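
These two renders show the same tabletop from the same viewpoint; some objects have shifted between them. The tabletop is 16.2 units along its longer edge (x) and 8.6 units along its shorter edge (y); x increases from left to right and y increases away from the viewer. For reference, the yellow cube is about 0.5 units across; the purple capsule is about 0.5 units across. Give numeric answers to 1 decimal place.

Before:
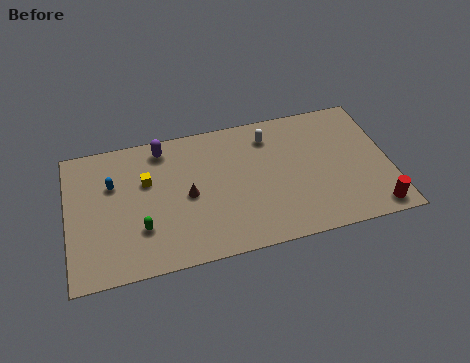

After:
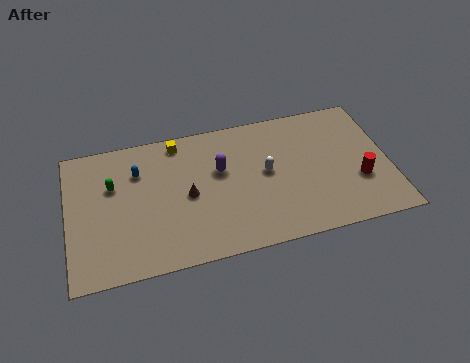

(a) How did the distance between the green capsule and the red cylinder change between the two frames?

+0.9

Before: roughly 11.7 units apart; after: 12.6. That's 0.9 units further apart.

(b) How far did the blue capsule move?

1.4

From (2.3, 5.7) to (3.6, 6.2), the blue capsule covered √(1.3² + 0.5²) ≈ 1.4 units.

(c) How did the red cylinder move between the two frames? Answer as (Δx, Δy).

(-0.6, 2.0)

The red cylinder was at about (15.2, 1.0) and moved to about (14.6, 3.0).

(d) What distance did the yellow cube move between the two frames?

2.7

From (4.0, 5.5) to (5.7, 7.6), the yellow cube covered √(1.7² + 2.1²) ≈ 2.7 units.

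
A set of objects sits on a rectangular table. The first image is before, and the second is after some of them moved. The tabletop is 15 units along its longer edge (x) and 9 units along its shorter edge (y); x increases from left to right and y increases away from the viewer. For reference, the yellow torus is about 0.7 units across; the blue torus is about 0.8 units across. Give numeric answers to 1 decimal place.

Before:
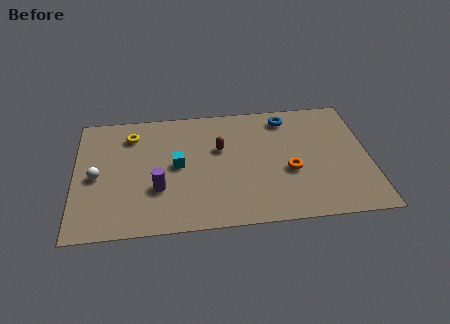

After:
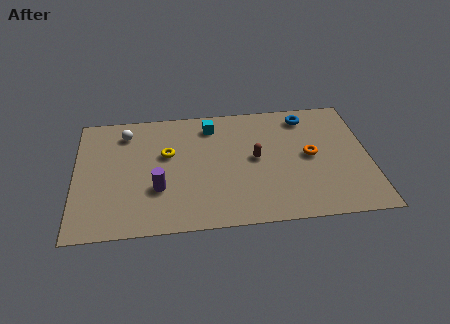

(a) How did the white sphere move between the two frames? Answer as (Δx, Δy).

(1.5, 3.1)

The white sphere started near (1.1, 4.2) and ended near (2.6, 7.3).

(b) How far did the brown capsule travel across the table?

2.0

The brown capsule moved from about (7.4, 5.6) to (9.2, 4.7), a distance of √(1.8² + 0.9²) ≈ 2.0.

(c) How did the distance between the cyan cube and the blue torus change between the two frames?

-1.5

They were about 6.4 units apart before and 4.9 after — 1.5 units closer together.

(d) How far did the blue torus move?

1.0

The blue torus moved from about (10.9, 7.6) to (11.9, 7.6), a distance of √(1.0² + 0.0²) ≈ 1.0.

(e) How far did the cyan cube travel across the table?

3.3

The cyan cube moved from about (5.2, 4.6) to (7.0, 7.4), a distance of √(1.8² + 2.8²) ≈ 3.3.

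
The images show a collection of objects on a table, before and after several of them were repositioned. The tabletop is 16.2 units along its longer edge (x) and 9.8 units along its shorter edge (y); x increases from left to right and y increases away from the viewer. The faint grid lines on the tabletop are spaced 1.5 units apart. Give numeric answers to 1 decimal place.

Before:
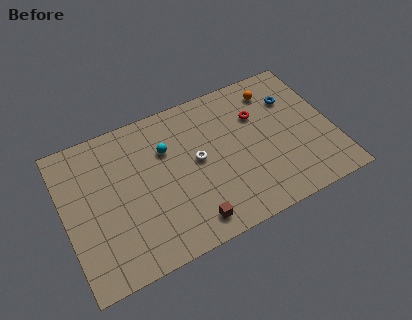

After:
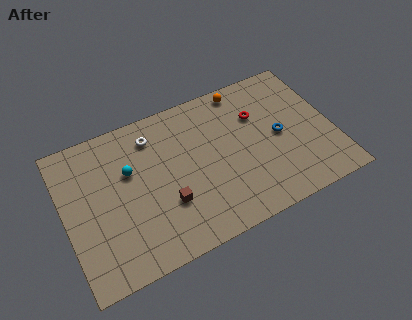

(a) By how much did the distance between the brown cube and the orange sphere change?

-1.1

The distance was about 8.9 in the first image and 7.8 in the second, so they moved 1.1 units closer together.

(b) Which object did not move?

the red torus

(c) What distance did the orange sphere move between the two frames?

2.0

The orange sphere was near (13.1, 8.0) before and (11.3, 8.8) after, so it travelled √(1.8² + 0.8²) ≈ 2.0 units.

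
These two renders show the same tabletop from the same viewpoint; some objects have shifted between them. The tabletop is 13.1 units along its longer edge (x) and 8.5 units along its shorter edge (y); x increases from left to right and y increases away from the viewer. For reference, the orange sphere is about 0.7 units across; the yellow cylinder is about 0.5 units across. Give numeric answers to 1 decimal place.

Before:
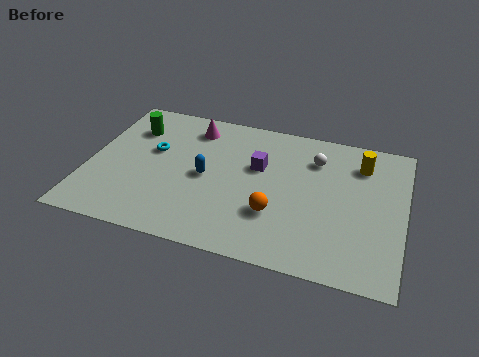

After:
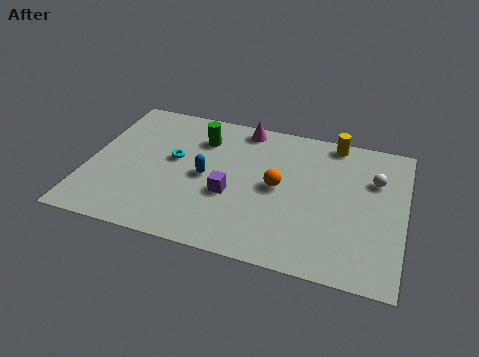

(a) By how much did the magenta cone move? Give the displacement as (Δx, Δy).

(2.1, 0.6)

The magenta cone started near (4.1, 7.0) and ended near (6.2, 7.6).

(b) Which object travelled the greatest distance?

the green cylinder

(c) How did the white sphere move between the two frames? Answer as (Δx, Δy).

(2.5, -0.6)

The white sphere started near (9.3, 6.4) and ended near (11.8, 5.8).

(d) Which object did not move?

the blue capsule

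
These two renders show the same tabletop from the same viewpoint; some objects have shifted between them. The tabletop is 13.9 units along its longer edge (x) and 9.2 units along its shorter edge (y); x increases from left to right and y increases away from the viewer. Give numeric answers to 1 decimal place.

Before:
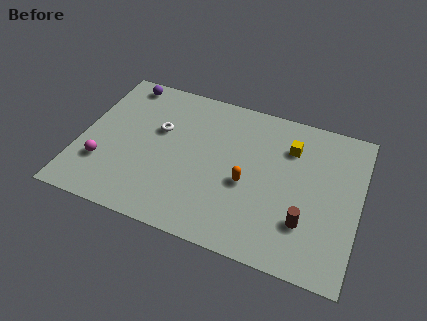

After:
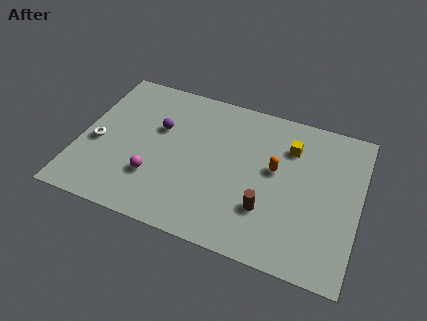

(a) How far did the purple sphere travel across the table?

3.2

From (1.7, 8.2) to (3.8, 5.8), the purple sphere covered √(2.1² + 2.4²) ≈ 3.2 units.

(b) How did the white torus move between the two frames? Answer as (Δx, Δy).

(-2.9, -1.8)

The white torus was at about (3.8, 5.7) and moved to about (0.9, 3.9).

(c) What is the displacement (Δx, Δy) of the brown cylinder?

(-1.9, 0.1)

The brown cylinder was at about (11.4, 2.6) and moved to about (9.5, 2.7).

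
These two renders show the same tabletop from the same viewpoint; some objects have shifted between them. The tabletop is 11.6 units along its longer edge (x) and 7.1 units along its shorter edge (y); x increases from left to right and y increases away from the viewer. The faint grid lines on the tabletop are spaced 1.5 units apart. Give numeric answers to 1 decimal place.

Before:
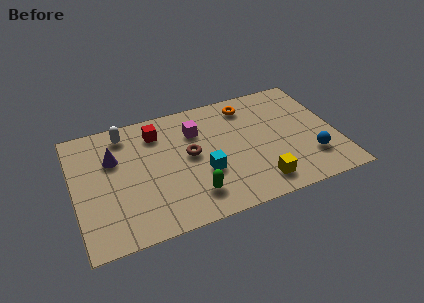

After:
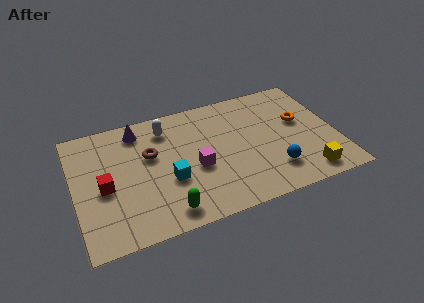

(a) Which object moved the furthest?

the red cube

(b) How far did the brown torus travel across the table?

1.8

The brown torus was near (5.1, 3.8) before and (3.4, 4.4) after, so it travelled √(1.7² + 0.6²) ≈ 1.8 units.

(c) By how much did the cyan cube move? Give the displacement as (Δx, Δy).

(-1.5, 0.1)

The cyan cube was at about (5.6, 2.6) and moved to about (4.1, 2.7).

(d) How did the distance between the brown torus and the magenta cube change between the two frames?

+1.0

The distance was about 1.4 in the first image and 2.4 in the second, so they moved 1.0 units further apart.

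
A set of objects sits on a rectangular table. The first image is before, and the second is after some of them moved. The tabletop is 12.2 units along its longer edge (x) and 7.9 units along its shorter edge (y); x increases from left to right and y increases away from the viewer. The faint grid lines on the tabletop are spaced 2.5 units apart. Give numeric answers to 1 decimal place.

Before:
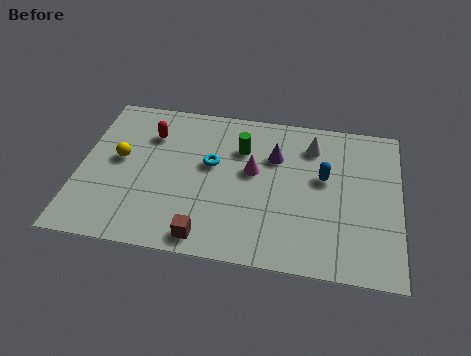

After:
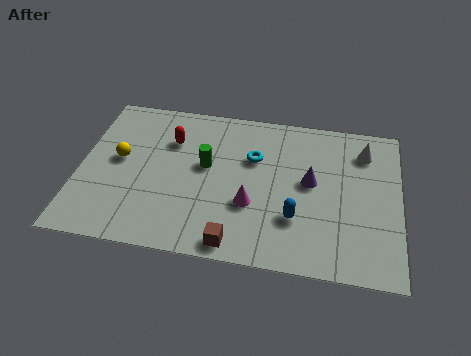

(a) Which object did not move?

the yellow sphere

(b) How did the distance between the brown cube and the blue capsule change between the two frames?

-3.0

They were about 5.7 units apart before and 2.7 after — 3.0 units closer together.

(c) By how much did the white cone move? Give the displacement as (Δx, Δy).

(2.0, 0.0)

From the two frames, the white cone sits at roughly (8.8, 6.2) before and (10.8, 6.2) after.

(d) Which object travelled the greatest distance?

the blue capsule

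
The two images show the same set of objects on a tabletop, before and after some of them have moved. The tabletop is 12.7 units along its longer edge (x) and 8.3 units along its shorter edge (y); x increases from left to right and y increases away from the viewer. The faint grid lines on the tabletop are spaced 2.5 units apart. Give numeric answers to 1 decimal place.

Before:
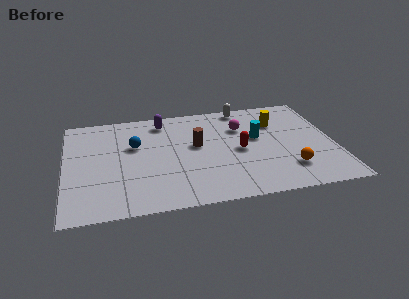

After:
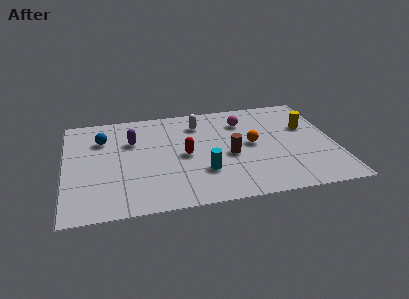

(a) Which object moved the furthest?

the cyan cylinder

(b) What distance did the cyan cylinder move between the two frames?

3.5

From (9.1, 4.8) to (6.4, 2.5), the cyan cylinder covered √(2.7² + 2.3²) ≈ 3.5 units.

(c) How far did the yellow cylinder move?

1.5

From (10.1, 5.9) to (11.5, 5.3), the yellow cylinder covered √(1.4² + 0.6²) ≈ 1.5 units.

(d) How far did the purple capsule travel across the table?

2.1

The purple capsule was near (4.7, 7.0) before and (3.2, 5.6) after, so it travelled √(1.5² + 1.4²) ≈ 2.1 units.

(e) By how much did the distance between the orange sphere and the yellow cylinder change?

-1.0

The distance was about 3.9 in the first image and 2.9 in the second, so they moved 1.0 units closer together.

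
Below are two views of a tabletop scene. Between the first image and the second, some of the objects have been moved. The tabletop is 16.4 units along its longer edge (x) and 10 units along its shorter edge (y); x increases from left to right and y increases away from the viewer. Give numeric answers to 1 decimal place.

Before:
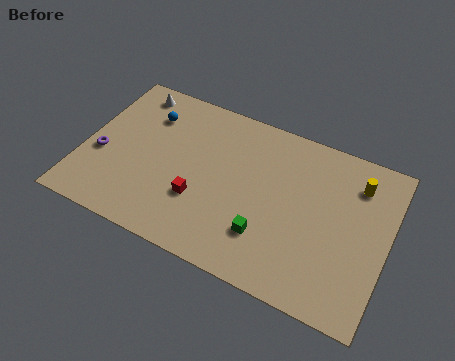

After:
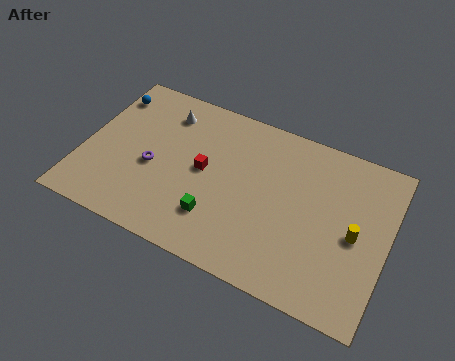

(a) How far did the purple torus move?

2.8

The purple torus moved from about (1.0, 4.0) to (3.8, 4.3), a distance of √(2.8² + 0.3²) ≈ 2.8.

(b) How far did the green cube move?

2.7

The green cube was near (10.2, 2.7) before and (7.5, 2.6) after, so it travelled √(2.7² + 0.1²) ≈ 2.7 units.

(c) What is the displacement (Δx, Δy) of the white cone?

(2.0, -0.7)

From the two frames, the white cone sits at roughly (2.0, 8.7) before and (4.0, 8.0) after.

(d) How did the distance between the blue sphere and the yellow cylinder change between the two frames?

+2.9

They were about 11.4 units apart before and 14.3 after — 2.9 units further apart.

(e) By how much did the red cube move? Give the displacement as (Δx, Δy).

(0.0, 1.9)

The red cube was at about (6.5, 3.3) and moved to about (6.5, 5.2).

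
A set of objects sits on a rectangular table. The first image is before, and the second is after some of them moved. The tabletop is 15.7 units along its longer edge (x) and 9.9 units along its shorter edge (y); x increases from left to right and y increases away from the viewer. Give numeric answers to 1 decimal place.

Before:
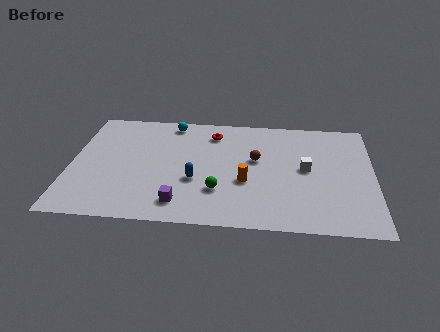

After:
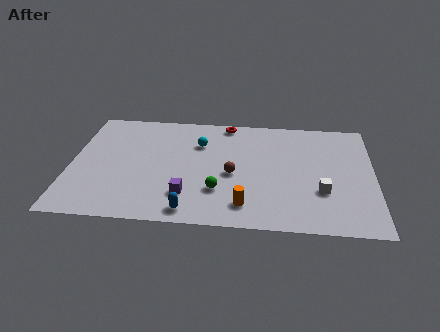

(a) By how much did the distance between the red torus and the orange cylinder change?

+2.7

Before: roughly 4.6 units apart; after: 7.3. That's 2.7 units further apart.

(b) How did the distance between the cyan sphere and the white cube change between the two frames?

-0.6

Before: roughly 8.0 units apart; after: 7.4. That's 0.6 units closer together.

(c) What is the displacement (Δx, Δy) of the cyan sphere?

(1.5, -1.8)

The cyan sphere started near (5.1, 8.8) and ended near (6.6, 7.0).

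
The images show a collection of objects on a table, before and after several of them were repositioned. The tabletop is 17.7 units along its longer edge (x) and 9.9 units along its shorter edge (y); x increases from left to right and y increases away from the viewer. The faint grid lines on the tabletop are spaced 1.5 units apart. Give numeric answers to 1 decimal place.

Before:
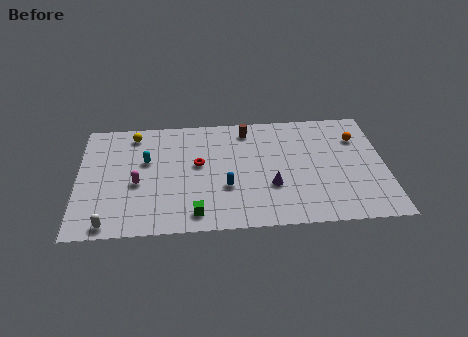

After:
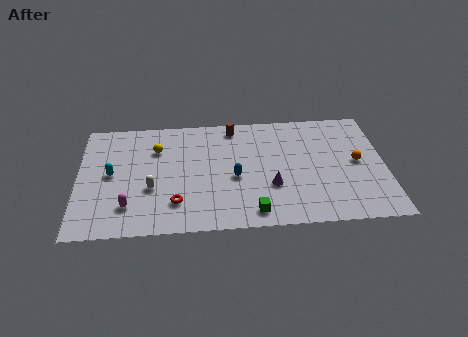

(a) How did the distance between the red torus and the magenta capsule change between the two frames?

-1.1

They were about 3.8 units apart before and 2.7 after — 1.1 units closer together.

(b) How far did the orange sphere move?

2.1

From (16.2, 7.2) to (16.1, 5.1), the orange sphere covered √(0.1² + 2.1²) ≈ 2.1 units.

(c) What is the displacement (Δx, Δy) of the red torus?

(-1.3, -3.2)

The red torus started near (6.9, 5.6) and ended near (5.6, 2.4).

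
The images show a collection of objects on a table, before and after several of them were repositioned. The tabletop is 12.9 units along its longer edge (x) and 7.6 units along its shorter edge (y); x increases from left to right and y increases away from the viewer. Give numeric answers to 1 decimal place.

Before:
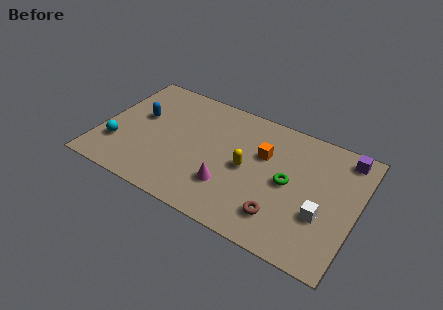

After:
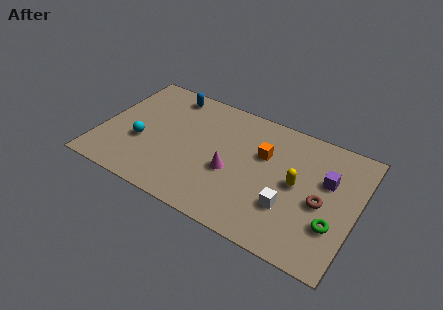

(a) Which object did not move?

the orange cube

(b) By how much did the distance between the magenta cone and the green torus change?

+2.0

The distance was about 3.2 in the first image and 5.2 in the second, so they moved 2.0 units further apart.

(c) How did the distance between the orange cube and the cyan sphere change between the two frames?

-1.3

The distance was about 7.6 in the first image and 6.3 in the second, so they moved 1.3 units closer together.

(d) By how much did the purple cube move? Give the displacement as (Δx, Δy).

(-0.7, -1.8)

The purple cube was at about (12.0, 6.6) and moved to about (11.3, 4.8).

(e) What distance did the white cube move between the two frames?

1.6

From (11.3, 2.7) to (9.7, 2.4), the white cube covered √(1.6² + 0.3²) ≈ 1.6 units.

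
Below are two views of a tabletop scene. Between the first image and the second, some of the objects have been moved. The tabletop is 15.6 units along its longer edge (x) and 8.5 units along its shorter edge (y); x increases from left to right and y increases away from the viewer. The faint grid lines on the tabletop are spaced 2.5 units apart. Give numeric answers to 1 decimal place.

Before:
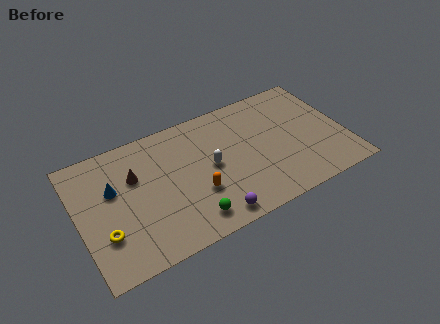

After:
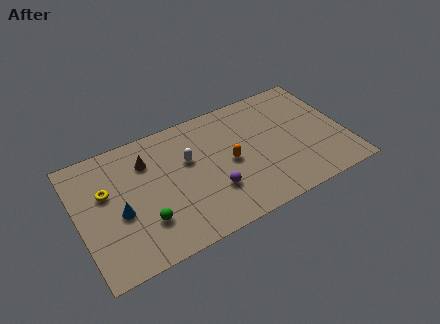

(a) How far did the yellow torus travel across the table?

2.7

The yellow torus moved from about (1.3, 2.6) to (1.7, 5.3), a distance of √(0.4² + 2.7²) ≈ 2.7.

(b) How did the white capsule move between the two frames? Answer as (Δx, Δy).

(-1.2, 1.0)

From the two frames, the white capsule sits at roughly (7.7, 4.3) before and (6.5, 5.3) after.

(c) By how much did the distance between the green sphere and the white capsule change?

+0.8

The distance was about 3.3 in the first image and 4.1 in the second, so they moved 0.8 units further apart.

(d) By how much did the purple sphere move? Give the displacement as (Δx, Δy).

(0.3, 1.6)

From the two frames, the purple sphere sits at roughly (7.3, 1.0) before and (7.6, 2.6) after.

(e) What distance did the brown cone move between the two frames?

1.1

From (3.4, 5.6) to (4.2, 6.3), the brown cone covered √(0.8² + 0.7²) ≈ 1.1 units.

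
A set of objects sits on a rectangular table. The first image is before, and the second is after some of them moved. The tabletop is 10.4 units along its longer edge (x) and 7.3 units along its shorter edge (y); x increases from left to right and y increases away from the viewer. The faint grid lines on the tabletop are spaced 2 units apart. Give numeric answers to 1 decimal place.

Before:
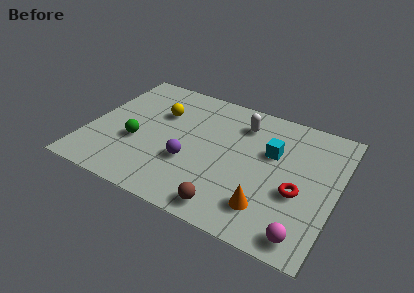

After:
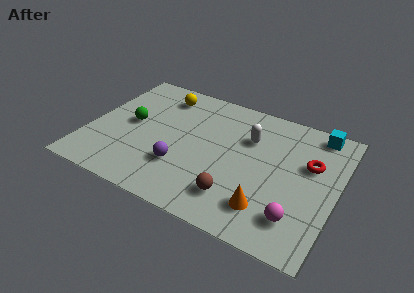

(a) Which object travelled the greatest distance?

the cyan cube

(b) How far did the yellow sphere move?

1.1

The yellow sphere moved from about (2.8, 4.9) to (2.7, 6.0), a distance of √(0.1² + 1.1²) ≈ 1.1.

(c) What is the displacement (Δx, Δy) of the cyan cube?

(1.7, 1.9)

The cyan cube started near (7.6, 4.6) and ended near (9.3, 6.5).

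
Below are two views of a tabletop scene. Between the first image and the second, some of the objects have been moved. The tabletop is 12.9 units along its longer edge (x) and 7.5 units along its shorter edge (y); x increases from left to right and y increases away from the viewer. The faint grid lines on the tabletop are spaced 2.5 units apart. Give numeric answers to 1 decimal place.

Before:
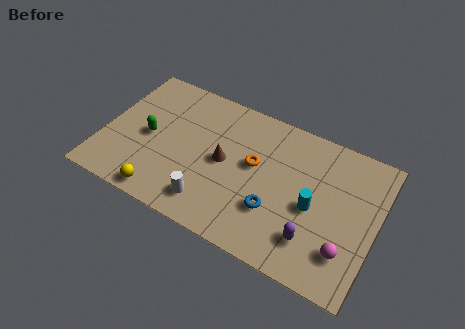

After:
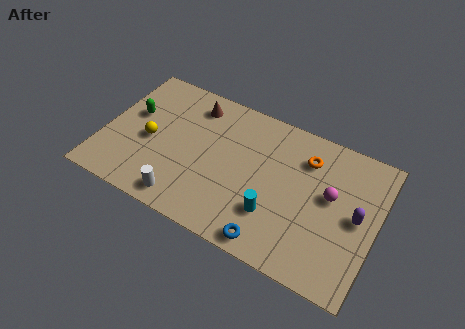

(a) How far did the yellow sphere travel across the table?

2.8

The yellow sphere moved from about (3.2, 0.8) to (2.2, 3.4), a distance of √(1.0² + 2.6²) ≈ 2.8.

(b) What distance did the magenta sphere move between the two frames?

2.6

From (11.7, 1.9) to (10.7, 4.3), the magenta sphere covered √(1.0² + 2.4²) ≈ 2.6 units.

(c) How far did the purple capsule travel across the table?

2.7

From (10.2, 1.8) to (12.0, 3.8), the purple capsule covered √(1.8² + 2.0²) ≈ 2.7 units.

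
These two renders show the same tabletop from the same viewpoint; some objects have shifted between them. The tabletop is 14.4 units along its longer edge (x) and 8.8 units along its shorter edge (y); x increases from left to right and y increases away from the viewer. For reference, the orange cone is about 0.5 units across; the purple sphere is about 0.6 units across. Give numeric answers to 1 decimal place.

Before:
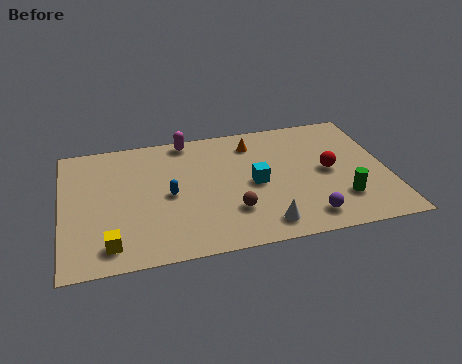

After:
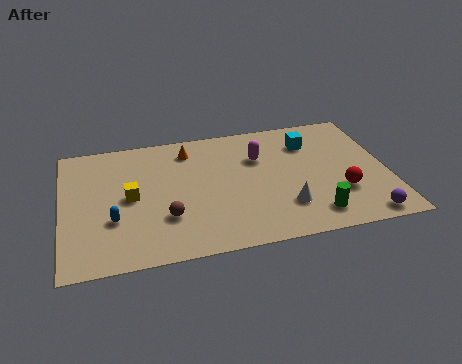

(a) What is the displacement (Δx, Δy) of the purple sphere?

(2.5, -0.5)

From the two frames, the purple sphere sits at roughly (10.6, 1.4) before and (13.1, 0.9) after.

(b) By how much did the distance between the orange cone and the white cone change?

+0.5

The distance was about 5.8 in the first image and 6.3 in the second, so they moved 0.5 units further apart.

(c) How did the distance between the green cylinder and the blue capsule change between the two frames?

+1.1

The distance was about 7.7 in the first image and 8.8 in the second, so they moved 1.1 units further apart.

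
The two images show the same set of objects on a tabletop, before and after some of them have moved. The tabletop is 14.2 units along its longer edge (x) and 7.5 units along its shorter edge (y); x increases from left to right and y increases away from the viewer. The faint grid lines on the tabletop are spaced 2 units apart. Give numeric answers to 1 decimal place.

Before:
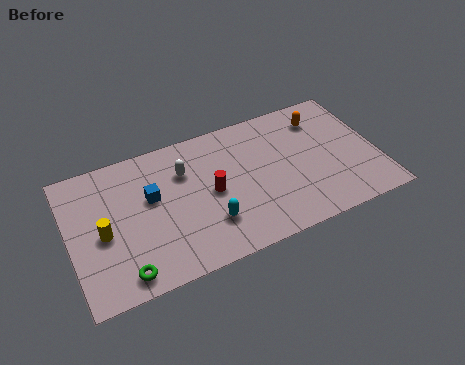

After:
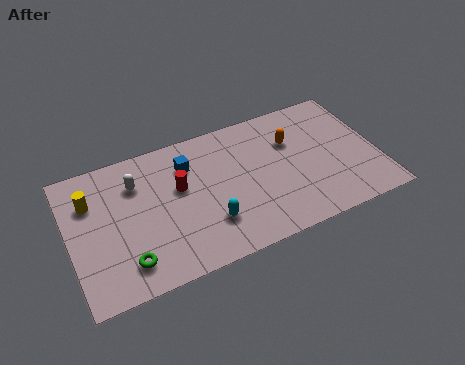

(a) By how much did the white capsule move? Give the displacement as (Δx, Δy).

(-2.2, 0.2)

The white capsule started near (5.4, 5.3) and ended near (3.2, 5.5).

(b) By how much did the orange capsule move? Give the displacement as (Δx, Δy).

(-1.5, -0.8)

From the two frames, the orange capsule sits at roughly (11.9, 5.9) before and (10.4, 5.1) after.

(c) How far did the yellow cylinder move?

1.9

The yellow cylinder was near (1.5, 3.4) before and (1.1, 5.3) after, so it travelled √(0.4² + 1.9²) ≈ 1.9 units.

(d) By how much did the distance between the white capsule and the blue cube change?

+0.6

Before: roughly 1.8 units apart; after: 2.4. That's 0.6 units further apart.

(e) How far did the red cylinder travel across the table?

1.6

The red cylinder was near (6.5, 3.7) before and (5.1, 4.5) after, so it travelled √(1.4² + 0.8²) ≈ 1.6 units.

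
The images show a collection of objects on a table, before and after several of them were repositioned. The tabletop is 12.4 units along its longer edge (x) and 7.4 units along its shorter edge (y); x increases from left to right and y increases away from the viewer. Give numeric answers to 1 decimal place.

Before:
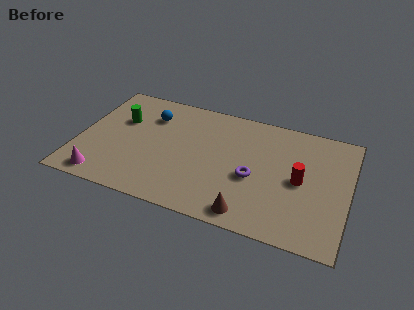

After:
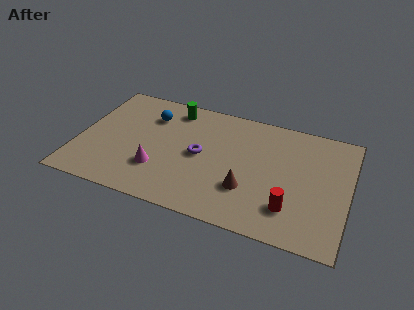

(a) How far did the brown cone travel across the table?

1.4

The brown cone moved from about (8.1, 0.9) to (7.9, 2.3), a distance of √(0.2² + 1.4²) ≈ 1.4.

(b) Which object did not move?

the blue sphere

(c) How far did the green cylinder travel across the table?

2.7

The green cylinder was near (1.8, 4.8) before and (4.1, 6.3) after, so it travelled √(2.3² + 1.5²) ≈ 2.7 units.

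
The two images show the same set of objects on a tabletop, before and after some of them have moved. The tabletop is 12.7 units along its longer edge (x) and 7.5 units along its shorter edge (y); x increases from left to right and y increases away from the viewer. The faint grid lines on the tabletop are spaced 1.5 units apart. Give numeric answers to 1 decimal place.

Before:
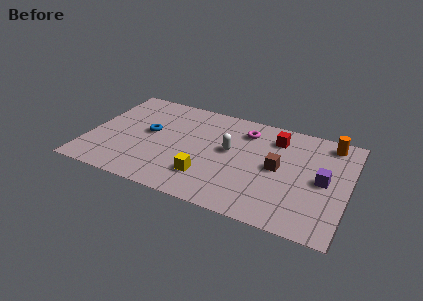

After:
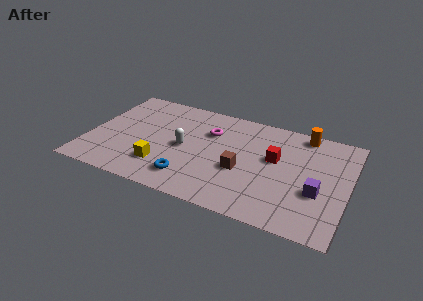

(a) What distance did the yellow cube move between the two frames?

2.2

The yellow cube moved from about (6.0, 1.9) to (3.8, 1.9), a distance of √(2.2² + 0.0²) ≈ 2.2.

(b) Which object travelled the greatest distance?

the blue torus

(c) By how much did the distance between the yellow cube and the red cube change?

+0.9

Before: roughly 5.0 units apart; after: 5.9. That's 0.9 units further apart.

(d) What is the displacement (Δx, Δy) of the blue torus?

(2.3, -2.6)

From the two frames, the blue torus sits at roughly (2.9, 4.1) before and (5.2, 1.5) after.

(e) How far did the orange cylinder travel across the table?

1.3

The orange cylinder was near (11.6, 6.5) before and (10.3, 6.7) after, so it travelled √(1.3² + 0.2²) ≈ 1.3 units.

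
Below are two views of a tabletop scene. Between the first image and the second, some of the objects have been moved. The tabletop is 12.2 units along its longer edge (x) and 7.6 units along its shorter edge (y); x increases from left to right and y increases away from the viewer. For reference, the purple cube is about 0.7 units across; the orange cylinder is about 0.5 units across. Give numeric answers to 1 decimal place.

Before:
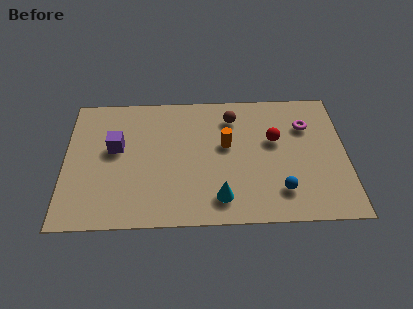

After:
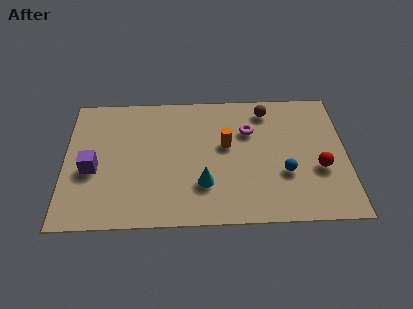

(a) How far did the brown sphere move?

1.6

From (7.3, 6.0) to (8.8, 6.4), the brown sphere covered √(1.5² + 0.4²) ≈ 1.6 units.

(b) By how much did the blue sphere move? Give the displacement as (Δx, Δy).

(0.2, 1.0)

The blue sphere started near (9.3, 1.7) and ended near (9.5, 2.7).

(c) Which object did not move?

the orange cylinder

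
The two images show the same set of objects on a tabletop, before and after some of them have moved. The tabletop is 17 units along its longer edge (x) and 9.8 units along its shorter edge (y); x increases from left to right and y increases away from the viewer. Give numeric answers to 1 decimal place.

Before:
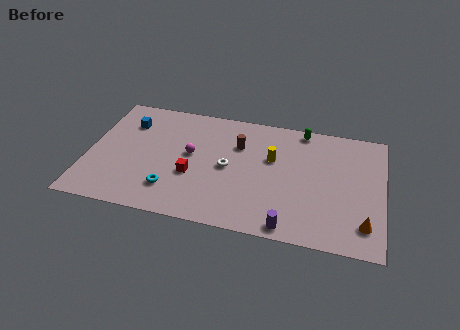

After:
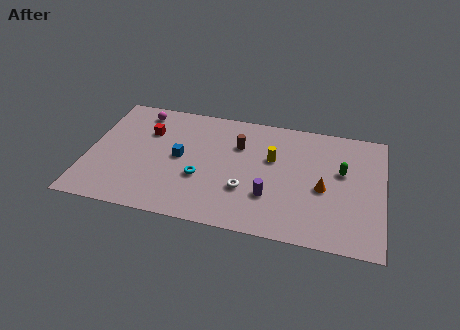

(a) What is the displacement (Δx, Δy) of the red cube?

(-2.8, 3.1)

The red cube was at about (6.1, 3.7) and moved to about (3.3, 6.8).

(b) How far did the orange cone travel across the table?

3.3

The orange cone moved from about (16.0, 2.0) to (13.6, 4.3), a distance of √(2.4² + 2.3²) ≈ 3.3.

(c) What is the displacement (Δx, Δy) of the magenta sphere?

(-3.2, 3.0)

From the two frames, the magenta sphere sits at roughly (5.9, 5.4) before and (2.7, 8.4) after.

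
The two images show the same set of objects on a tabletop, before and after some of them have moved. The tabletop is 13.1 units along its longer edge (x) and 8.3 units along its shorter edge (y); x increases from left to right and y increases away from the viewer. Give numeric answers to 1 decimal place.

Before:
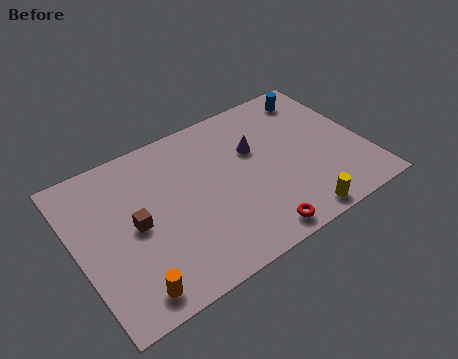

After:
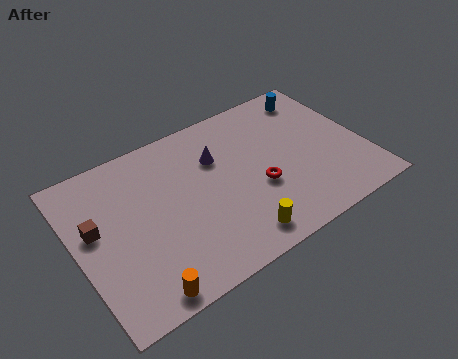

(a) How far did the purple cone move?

1.7

The purple cone was near (8.3, 5.3) before and (6.6, 5.7) after, so it travelled √(1.7² + 0.4²) ≈ 1.7 units.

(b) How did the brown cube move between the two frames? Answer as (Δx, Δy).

(-1.7, 0.7)

The brown cube started near (2.6, 4.1) and ended near (0.9, 4.8).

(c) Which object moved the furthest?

the yellow cylinder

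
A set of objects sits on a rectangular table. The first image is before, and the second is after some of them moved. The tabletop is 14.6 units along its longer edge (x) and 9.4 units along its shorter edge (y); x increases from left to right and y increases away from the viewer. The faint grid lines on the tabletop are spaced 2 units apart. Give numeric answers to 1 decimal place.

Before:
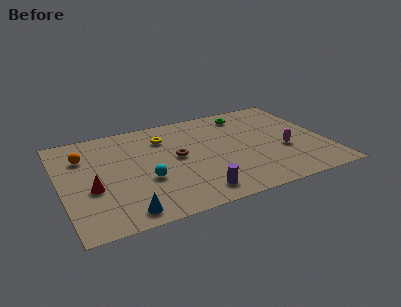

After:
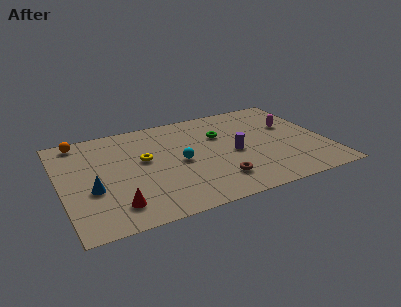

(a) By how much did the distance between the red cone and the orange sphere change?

+3.6

Before: roughly 3.1 units apart; after: 6.7. That's 3.6 units further apart.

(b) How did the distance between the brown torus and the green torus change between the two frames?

-0.8

They were about 5.1 units apart before and 4.3 after — 0.8 units closer together.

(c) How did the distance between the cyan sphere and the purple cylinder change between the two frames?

-0.3

They were about 3.3 units apart before and 3.0 after — 0.3 units closer together.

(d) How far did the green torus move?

2.3

The green torus was near (10.6, 7.9) before and (9.0, 6.3) after, so it travelled √(1.6² + 1.6²) ≈ 2.3 units.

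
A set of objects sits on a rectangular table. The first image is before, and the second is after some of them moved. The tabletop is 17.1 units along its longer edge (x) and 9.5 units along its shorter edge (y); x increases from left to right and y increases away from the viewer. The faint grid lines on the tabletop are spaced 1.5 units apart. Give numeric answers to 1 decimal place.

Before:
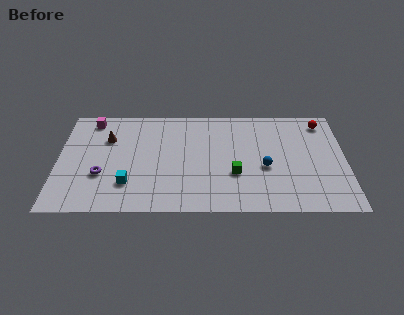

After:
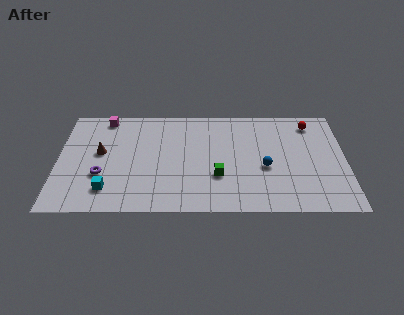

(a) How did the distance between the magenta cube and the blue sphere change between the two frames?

-0.7

Before: roughly 11.3 units apart; after: 10.6. That's 0.7 units closer together.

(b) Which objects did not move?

the purple torus and the blue sphere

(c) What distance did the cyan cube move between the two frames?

1.3

From (4.2, 2.5) to (3.0, 2.0), the cyan cube covered √(1.2² + 0.5²) ≈ 1.3 units.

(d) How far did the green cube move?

1.0

From (10.5, 3.4) to (9.5, 3.2), the green cube covered √(1.0² + 0.2²) ≈ 1.0 units.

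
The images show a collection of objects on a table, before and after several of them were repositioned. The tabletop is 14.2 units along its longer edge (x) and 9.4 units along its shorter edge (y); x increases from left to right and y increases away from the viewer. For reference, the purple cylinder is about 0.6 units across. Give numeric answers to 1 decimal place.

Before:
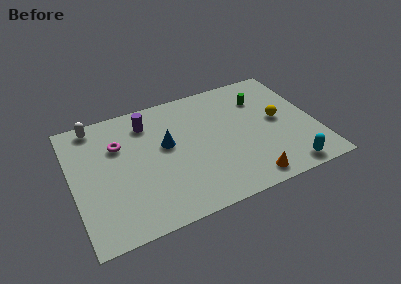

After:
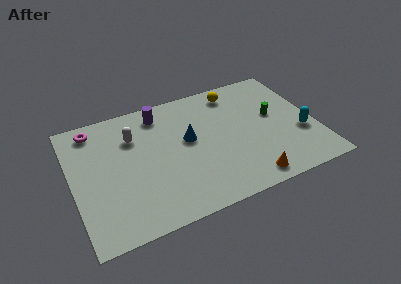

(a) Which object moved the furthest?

the yellow sphere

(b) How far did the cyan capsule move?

2.7

The cyan capsule was near (12.1, 1.0) before and (13.3, 3.4) after, so it travelled √(1.2² + 2.4²) ≈ 2.7 units.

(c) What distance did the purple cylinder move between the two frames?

0.9

From (4.6, 7.5) to (5.4, 7.9), the purple cylinder covered √(0.8² + 0.4²) ≈ 0.9 units.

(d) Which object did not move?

the orange cone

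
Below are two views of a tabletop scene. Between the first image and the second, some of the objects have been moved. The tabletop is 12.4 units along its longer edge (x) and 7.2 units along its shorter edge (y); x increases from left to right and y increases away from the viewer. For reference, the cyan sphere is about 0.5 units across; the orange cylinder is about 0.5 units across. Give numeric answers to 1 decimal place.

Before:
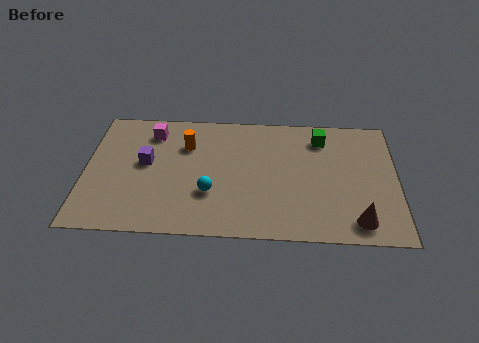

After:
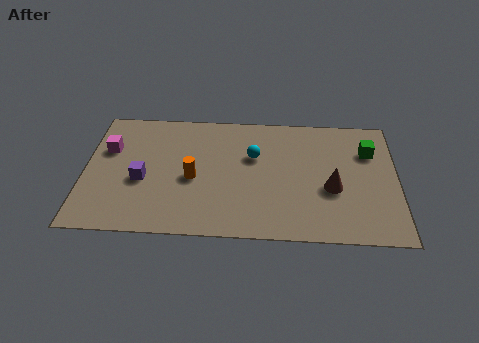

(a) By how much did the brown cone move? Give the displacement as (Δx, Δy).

(-1.0, 1.8)

The brown cone started near (10.8, 1.1) and ended near (9.8, 2.9).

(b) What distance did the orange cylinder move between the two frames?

1.9

The orange cylinder was near (4.0, 5.1) before and (4.3, 3.2) after, so it travelled √(0.3² + 1.9²) ≈ 1.9 units.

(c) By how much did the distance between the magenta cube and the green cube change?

+3.6

The distance was about 6.8 in the first image and 10.4 in the second, so they moved 3.6 units further apart.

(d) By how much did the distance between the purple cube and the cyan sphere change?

+1.6

They were about 3.1 units apart before and 4.7 after — 1.6 units further apart.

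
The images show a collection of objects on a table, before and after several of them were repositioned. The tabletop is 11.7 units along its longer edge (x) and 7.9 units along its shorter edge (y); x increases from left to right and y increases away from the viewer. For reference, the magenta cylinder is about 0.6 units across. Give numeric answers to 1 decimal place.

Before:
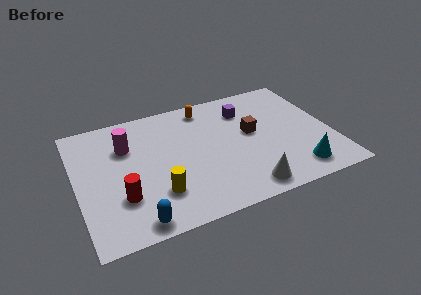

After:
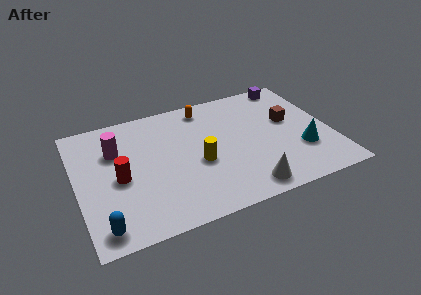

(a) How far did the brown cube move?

1.8

The brown cube was near (8.1, 4.4) before and (9.9, 4.6) after, so it travelled √(1.8² + 0.2²) ≈ 1.8 units.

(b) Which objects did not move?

the orange capsule and the white cone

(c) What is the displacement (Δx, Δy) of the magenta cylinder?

(-0.5, -0.1)

From the two frames, the magenta cylinder sits at roughly (2.4, 5.5) before and (1.9, 5.4) after.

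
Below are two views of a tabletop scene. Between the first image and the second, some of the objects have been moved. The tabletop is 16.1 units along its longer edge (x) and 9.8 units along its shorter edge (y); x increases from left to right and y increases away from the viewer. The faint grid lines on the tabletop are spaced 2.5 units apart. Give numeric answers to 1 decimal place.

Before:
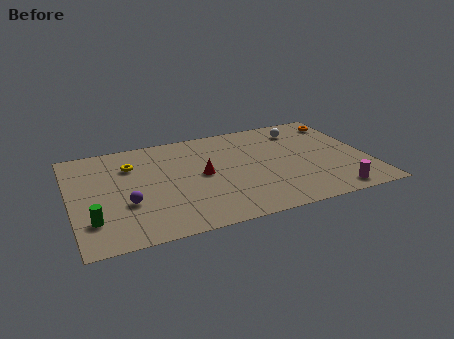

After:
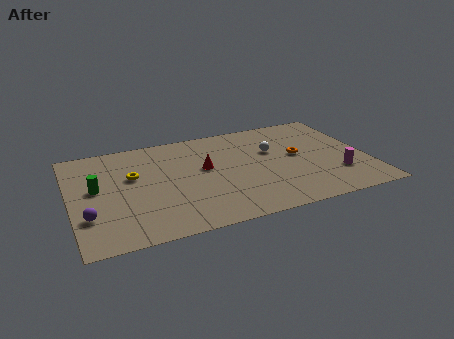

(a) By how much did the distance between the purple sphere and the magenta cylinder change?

+2.3

The distance was about 11.2 in the first image and 13.5 in the second, so they moved 2.3 units further apart.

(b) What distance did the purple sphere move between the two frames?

2.2

The purple sphere moved from about (2.9, 3.5) to (0.8, 2.9), a distance of √(2.1² + 0.6²) ≈ 2.2.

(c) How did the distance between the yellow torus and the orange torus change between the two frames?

-2.8

Before: roughly 11.8 units apart; after: 9.0. That's 2.8 units closer together.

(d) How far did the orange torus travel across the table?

4.0

The orange torus moved from about (15.2, 8.1) to (12.4, 5.3), a distance of √(2.8² + 2.8²) ≈ 4.0.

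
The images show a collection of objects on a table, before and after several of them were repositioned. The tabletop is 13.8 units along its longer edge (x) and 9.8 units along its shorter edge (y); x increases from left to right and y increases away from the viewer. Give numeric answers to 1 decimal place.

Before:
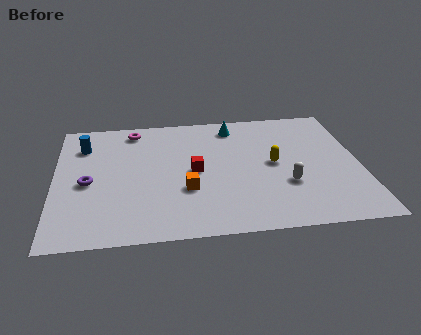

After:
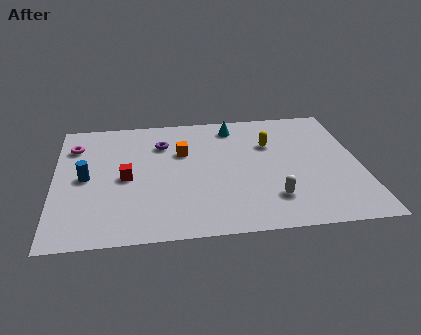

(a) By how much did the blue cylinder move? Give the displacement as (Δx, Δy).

(0.1, -2.6)

The blue cylinder started near (1.3, 7.4) and ended near (1.4, 4.8).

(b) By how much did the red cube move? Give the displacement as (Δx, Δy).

(-3.1, -0.2)

From the two frames, the red cube sits at roughly (6.3, 4.8) before and (3.2, 4.6) after.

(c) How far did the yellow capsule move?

1.6

The yellow capsule was near (9.9, 5.0) before and (9.8, 6.6) after, so it travelled √(0.1² + 1.6²) ≈ 1.6 units.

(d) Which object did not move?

the cyan cone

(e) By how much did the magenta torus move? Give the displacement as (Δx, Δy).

(-2.7, -1.1)

The magenta torus was at about (3.6, 8.5) and moved to about (0.9, 7.4).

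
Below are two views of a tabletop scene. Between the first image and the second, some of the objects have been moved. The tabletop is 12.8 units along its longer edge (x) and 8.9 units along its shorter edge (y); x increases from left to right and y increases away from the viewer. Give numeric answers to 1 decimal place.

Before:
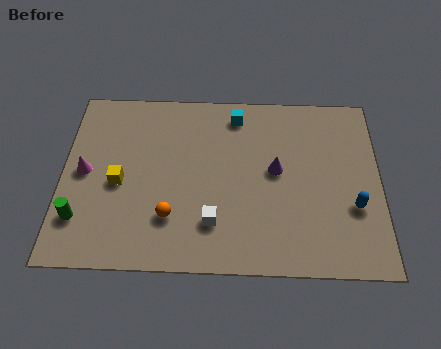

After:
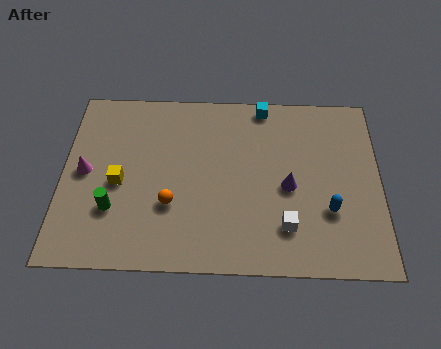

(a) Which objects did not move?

the yellow cube and the magenta cone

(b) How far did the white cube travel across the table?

2.9

From (6.1, 2.2) to (9.0, 2.1), the white cube covered √(2.9² + 0.1²) ≈ 2.9 units.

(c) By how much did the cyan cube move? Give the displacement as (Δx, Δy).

(1.1, 0.5)

From the two frames, the cyan cube sits at roughly (7.0, 7.6) before and (8.1, 8.1) after.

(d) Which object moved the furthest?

the white cube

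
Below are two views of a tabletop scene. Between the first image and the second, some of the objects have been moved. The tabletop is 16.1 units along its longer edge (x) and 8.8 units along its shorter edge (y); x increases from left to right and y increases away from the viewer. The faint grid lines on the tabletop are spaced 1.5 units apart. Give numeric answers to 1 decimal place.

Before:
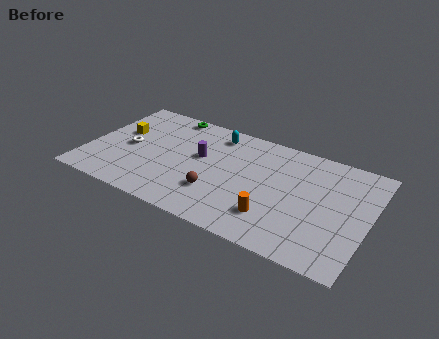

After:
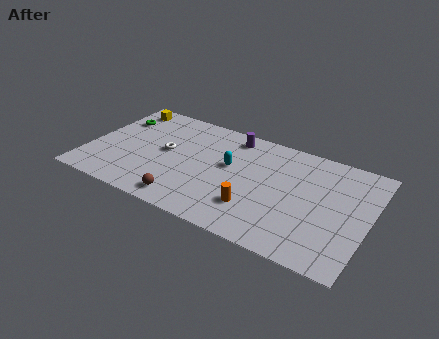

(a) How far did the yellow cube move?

2.3

From (1.6, 5.3) to (1.4, 7.6), the yellow cube covered √(0.2² + 2.3²) ≈ 2.3 units.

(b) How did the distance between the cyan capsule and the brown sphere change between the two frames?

-0.5

The distance was about 4.9 in the first image and 4.4 in the second, so they moved 0.5 units closer together.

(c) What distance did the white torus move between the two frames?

2.2

The white torus moved from about (2.3, 4.2) to (4.4, 4.7), a distance of √(2.1² + 0.5²) ≈ 2.2.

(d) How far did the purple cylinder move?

2.9

From (6.4, 5.1) to (7.9, 7.6), the purple cylinder covered √(1.5² + 2.5²) ≈ 2.9 units.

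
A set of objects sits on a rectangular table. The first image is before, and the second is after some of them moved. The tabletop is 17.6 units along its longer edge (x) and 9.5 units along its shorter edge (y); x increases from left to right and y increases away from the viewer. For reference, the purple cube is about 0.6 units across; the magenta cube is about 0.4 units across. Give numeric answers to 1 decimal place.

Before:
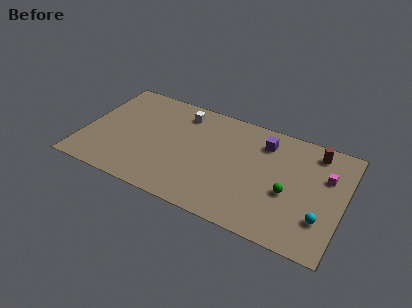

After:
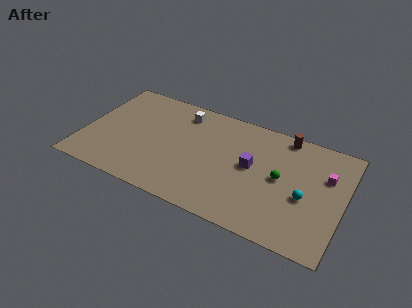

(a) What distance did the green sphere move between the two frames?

1.2

The green sphere moved from about (14.0, 3.9) to (13.4, 4.9), a distance of √(0.6² + 1.0²) ≈ 1.2.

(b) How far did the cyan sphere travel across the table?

1.8

The cyan sphere moved from about (16.3, 2.7) to (15.1, 4.0), a distance of √(1.2² + 1.3²) ≈ 1.8.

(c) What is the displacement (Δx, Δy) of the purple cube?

(-0.6, -2.4)

The purple cube was at about (12.0, 7.5) and moved to about (11.4, 5.1).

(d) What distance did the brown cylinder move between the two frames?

2.2

The brown cylinder moved from about (15.4, 8.1) to (13.3, 8.6), a distance of √(2.1² + 0.5²) ≈ 2.2.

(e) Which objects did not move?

the white cube and the magenta cube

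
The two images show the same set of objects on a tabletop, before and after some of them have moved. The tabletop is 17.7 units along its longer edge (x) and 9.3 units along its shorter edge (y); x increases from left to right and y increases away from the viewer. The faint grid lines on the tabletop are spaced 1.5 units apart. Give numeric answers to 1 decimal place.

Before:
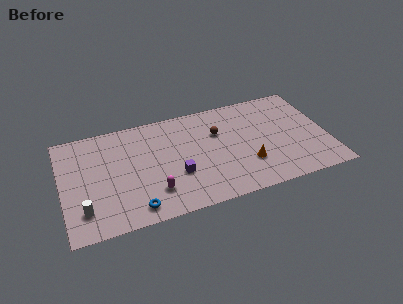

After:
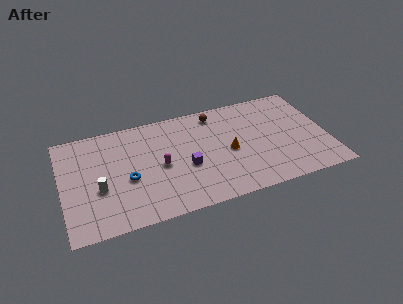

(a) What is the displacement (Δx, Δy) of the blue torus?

(-0.3, 2.6)

The blue torus started near (4.6, 1.3) and ended near (4.3, 3.9).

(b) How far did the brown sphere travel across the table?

1.8

The brown sphere moved from about (10.5, 6.2) to (10.5, 8.0), a distance of √(0.0² + 1.8²) ≈ 1.8.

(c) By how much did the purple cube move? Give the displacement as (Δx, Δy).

(0.7, 0.5)

The purple cube started near (7.5, 3.3) and ended near (8.2, 3.8).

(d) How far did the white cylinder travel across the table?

1.9

From (1.3, 2.1) to (2.4, 3.6), the white cylinder covered √(1.1² + 1.5²) ≈ 1.9 units.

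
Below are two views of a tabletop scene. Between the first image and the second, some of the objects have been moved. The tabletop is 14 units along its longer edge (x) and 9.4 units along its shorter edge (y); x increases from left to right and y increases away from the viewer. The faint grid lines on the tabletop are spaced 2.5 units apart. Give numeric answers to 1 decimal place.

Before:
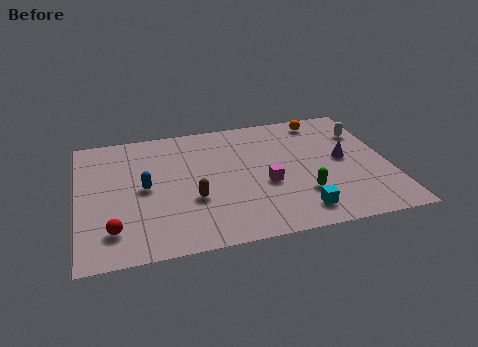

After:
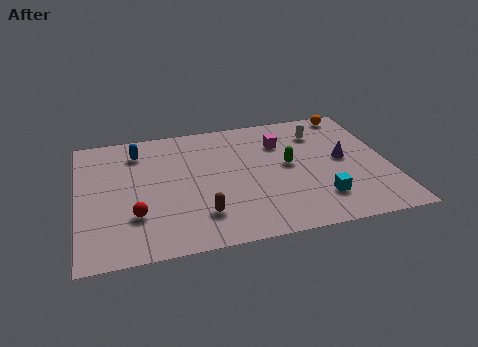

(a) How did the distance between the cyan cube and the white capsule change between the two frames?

-1.3

The distance was about 6.3 in the first image and 5.0 in the second, so they moved 1.3 units closer together.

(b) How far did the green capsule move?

2.4

The green capsule moved from about (10.0, 2.7) to (9.5, 5.0), a distance of √(0.5² + 2.3²) ≈ 2.4.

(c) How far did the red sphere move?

1.3

From (1.5, 2.0) to (2.5, 2.8), the red sphere covered √(1.0² + 0.8²) ≈ 1.3 units.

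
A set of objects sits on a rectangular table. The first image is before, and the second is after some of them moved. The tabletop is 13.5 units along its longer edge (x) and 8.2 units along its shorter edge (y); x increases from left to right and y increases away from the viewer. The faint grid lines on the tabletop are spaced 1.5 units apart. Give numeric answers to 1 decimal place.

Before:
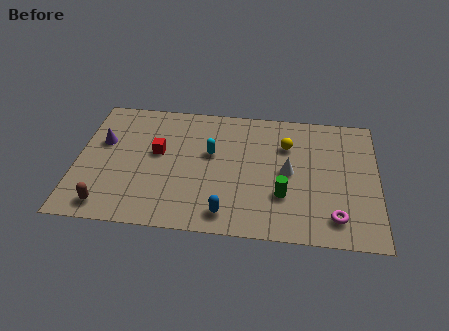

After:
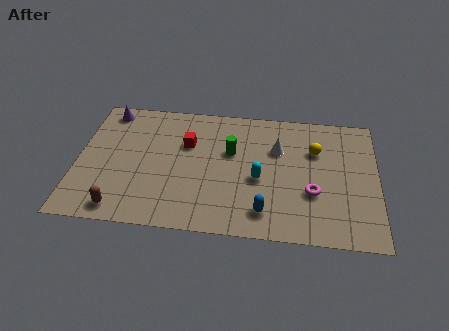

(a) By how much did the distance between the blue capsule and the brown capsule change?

+1.1

The distance was about 5.3 in the first image and 6.4 in the second, so they moved 1.1 units further apart.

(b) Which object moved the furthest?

the green cylinder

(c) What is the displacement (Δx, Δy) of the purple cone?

(0.1, 2.1)

The purple cone was at about (1.1, 5.1) and moved to about (1.2, 7.2).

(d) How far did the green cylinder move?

3.5

The green cylinder was near (9.3, 2.6) before and (6.9, 5.1) after, so it travelled √(2.4² + 2.5²) ≈ 3.5 units.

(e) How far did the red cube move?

1.5

The red cube moved from about (3.6, 4.7) to (4.9, 5.4), a distance of √(1.3² + 0.7²) ≈ 1.5.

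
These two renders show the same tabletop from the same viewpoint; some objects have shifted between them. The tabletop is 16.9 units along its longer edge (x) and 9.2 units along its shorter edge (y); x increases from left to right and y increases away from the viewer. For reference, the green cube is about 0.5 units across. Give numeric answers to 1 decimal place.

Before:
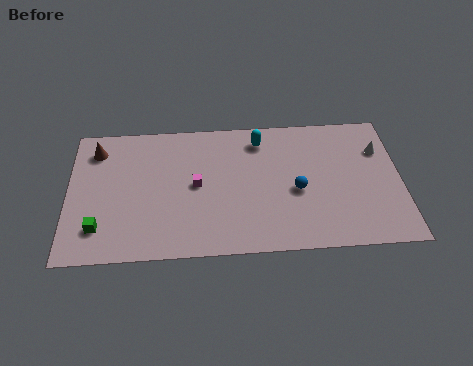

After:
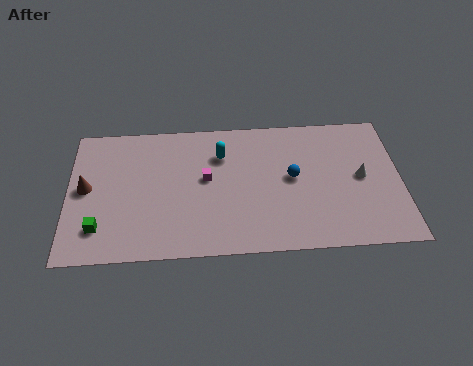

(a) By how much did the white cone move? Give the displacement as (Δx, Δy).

(-1.0, -1.8)

The white cone started near (15.9, 6.5) and ended near (14.9, 4.7).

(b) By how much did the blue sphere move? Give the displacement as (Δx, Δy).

(-0.2, 0.9)

From the two frames, the blue sphere sits at roughly (11.6, 4.0) before and (11.4, 4.9) after.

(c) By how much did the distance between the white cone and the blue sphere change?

-1.5

The distance was about 5.0 in the first image and 3.5 in the second, so they moved 1.5 units closer together.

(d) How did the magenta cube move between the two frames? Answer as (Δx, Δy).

(0.5, 0.4)

The magenta cube was at about (6.5, 4.7) and moved to about (7.0, 5.1).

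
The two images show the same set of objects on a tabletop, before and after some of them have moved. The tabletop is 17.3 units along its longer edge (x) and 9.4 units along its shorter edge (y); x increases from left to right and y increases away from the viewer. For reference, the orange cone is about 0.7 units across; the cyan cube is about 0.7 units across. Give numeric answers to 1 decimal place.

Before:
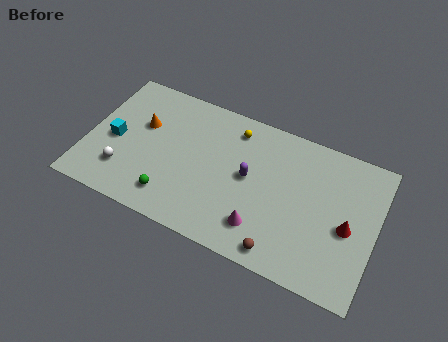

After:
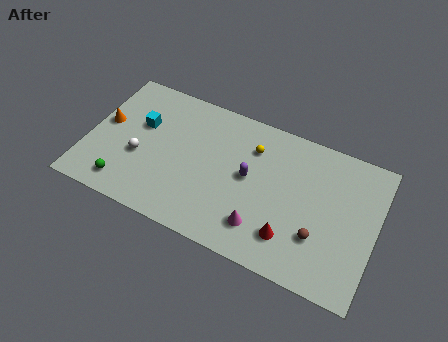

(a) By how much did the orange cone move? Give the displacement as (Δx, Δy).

(-2.2, -0.7)

The orange cone started near (3.1, 5.9) and ended near (0.9, 5.2).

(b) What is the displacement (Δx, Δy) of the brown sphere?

(2.0, 1.8)

The brown sphere was at about (12.1, 1.1) and moved to about (14.1, 2.9).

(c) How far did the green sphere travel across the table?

2.8

From (5.4, 1.8) to (2.6, 1.5), the green sphere covered √(2.8² + 0.3²) ≈ 2.8 units.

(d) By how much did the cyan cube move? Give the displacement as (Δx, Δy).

(1.4, 1.6)

The cyan cube was at about (1.6, 4.3) and moved to about (3.0, 5.9).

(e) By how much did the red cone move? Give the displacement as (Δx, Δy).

(-3.2, -2.0)

The red cone was at about (15.7, 4.2) and moved to about (12.5, 2.2).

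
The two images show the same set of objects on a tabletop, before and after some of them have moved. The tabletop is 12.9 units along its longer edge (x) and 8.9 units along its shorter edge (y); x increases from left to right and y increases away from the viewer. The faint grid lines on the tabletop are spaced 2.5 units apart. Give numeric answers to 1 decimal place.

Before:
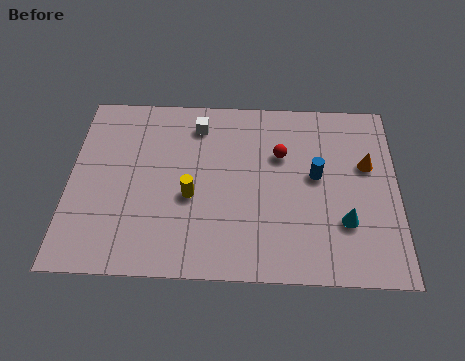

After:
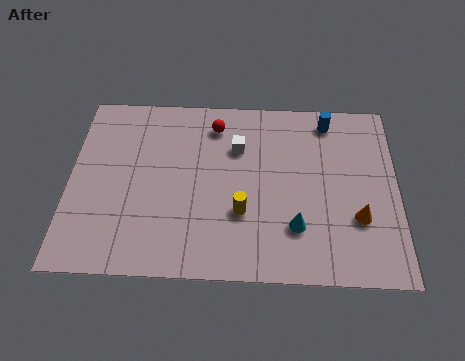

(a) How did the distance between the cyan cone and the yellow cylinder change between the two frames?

-3.9

Before: roughly 6.1 units apart; after: 2.2. That's 3.9 units closer together.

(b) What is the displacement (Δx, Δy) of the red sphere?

(-2.6, 1.4)

The red sphere started near (8.3, 5.9) and ended near (5.7, 7.3).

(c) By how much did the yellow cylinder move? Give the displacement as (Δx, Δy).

(2.0, -0.7)

The yellow cylinder started near (4.8, 3.7) and ended near (6.8, 3.0).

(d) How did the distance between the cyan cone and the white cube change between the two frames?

-3.0

They were about 7.4 units apart before and 4.4 after — 3.0 units closer together.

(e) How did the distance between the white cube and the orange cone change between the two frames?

-1.2

They were about 6.9 units apart before and 5.7 after — 1.2 units closer together.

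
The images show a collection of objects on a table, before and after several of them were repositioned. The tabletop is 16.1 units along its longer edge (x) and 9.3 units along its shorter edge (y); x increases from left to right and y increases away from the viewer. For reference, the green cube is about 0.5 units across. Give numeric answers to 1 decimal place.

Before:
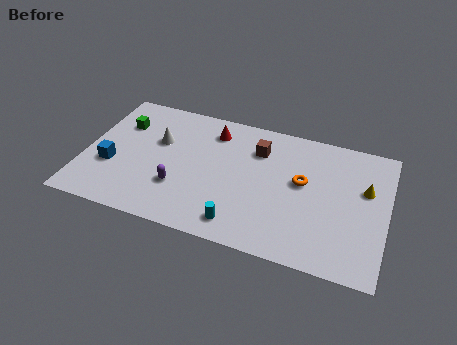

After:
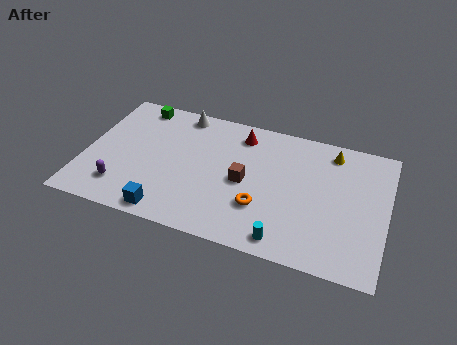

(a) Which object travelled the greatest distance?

the blue cube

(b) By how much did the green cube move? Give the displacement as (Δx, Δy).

(0.7, 1.6)

From the two frames, the green cube sits at roughly (1.7, 6.6) before and (2.4, 8.2) after.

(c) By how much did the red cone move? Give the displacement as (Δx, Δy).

(1.5, 0.2)

The red cone started near (6.6, 7.5) and ended near (8.1, 7.7).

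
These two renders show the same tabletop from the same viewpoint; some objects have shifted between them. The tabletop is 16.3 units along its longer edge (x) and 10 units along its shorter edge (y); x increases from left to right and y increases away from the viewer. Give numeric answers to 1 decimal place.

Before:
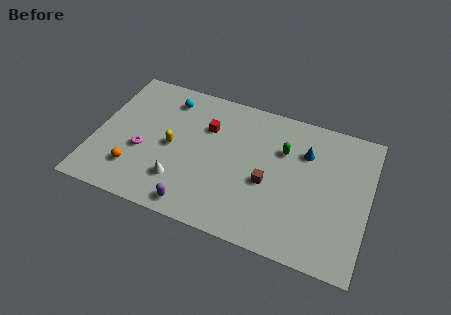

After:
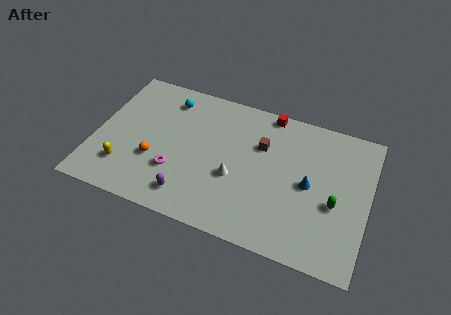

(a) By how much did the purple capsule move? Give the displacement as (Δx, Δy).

(-0.4, 0.6)

The purple capsule started near (6.4, 1.1) and ended near (6.0, 1.7).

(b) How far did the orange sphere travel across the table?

1.6

The orange sphere was near (2.6, 2.4) before and (3.7, 3.5) after, so it travelled √(1.1² + 1.1²) ≈ 1.6 units.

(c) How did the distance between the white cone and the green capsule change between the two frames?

-1.3

Before: roughly 7.2 units apart; after: 5.9. That's 1.3 units closer together.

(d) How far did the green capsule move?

4.3

The green capsule was near (11.1, 6.8) before and (14.4, 4.1) after, so it travelled √(3.3² + 2.7²) ≈ 4.3 units.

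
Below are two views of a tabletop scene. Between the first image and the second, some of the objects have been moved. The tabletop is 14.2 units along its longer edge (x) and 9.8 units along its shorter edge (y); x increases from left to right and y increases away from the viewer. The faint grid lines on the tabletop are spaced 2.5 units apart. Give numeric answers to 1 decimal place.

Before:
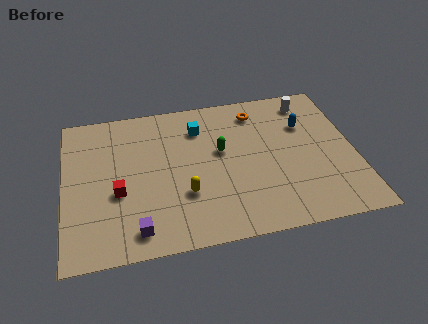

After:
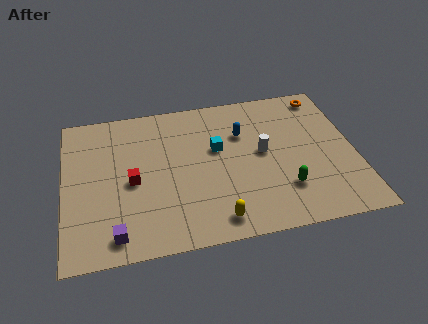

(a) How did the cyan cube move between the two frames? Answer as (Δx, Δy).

(0.8, -1.6)

The cyan cube started near (6.7, 7.5) and ended near (7.5, 5.9).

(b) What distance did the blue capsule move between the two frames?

3.1

The blue capsule was near (11.9, 6.7) before and (8.8, 6.7) after, so it travelled √(3.1² + 0.0²) ≈ 3.1 units.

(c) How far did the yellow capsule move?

2.4

From (5.8, 3.2) to (7.2, 1.3), the yellow capsule covered √(1.4² + 1.9²) ≈ 2.4 units.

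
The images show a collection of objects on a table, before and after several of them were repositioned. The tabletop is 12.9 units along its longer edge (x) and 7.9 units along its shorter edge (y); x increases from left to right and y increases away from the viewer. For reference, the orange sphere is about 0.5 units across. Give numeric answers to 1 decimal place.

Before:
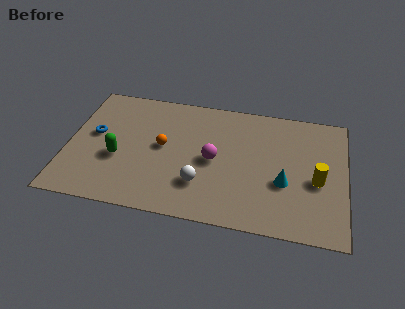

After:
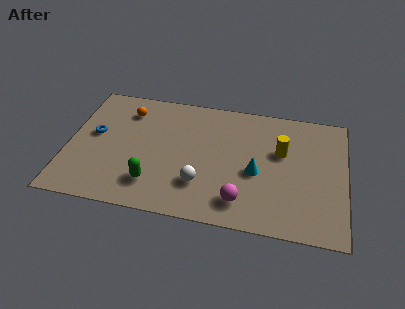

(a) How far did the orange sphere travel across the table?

2.7

The orange sphere was near (4.4, 4.2) before and (2.6, 6.2) after, so it travelled √(1.8² + 2.0²) ≈ 2.7 units.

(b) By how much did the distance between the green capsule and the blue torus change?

+2.1

They were about 1.8 units apart before and 3.9 after — 2.1 units further apart.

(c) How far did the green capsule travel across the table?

2.1

The green capsule moved from about (2.4, 3.1) to (4.1, 1.8), a distance of √(1.7² + 1.3²) ≈ 2.1.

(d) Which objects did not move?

the white sphere and the blue torus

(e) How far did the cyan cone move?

1.4

The cyan cone was near (10.1, 3.0) before and (8.8, 3.4) after, so it travelled √(1.3² + 0.4²) ≈ 1.4 units.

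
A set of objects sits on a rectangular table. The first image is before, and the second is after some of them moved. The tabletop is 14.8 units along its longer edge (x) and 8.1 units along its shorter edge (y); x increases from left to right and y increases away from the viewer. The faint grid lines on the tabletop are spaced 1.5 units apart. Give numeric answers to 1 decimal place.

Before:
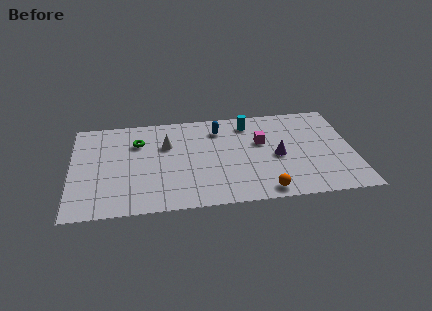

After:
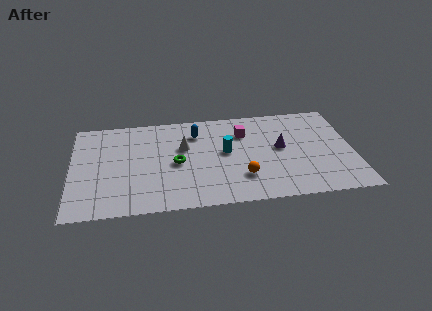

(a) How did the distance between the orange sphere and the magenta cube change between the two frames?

-0.4

They were about 4.1 units apart before and 3.7 after — 0.4 units closer together.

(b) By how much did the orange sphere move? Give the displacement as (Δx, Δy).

(-1.1, 1.3)

The orange sphere started near (10.0, 0.9) and ended near (8.9, 2.2).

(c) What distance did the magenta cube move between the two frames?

1.3

The magenta cube was near (10.0, 5.0) before and (9.1, 5.9) after, so it travelled √(0.9² + 0.9²) ≈ 1.3 units.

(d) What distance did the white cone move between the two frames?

0.9

The white cone moved from about (5.0, 5.4) to (5.9, 5.1), a distance of √(0.9² + 0.3²) ≈ 0.9.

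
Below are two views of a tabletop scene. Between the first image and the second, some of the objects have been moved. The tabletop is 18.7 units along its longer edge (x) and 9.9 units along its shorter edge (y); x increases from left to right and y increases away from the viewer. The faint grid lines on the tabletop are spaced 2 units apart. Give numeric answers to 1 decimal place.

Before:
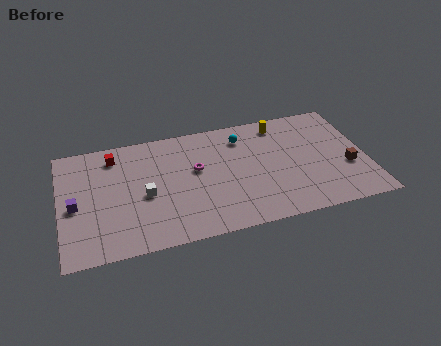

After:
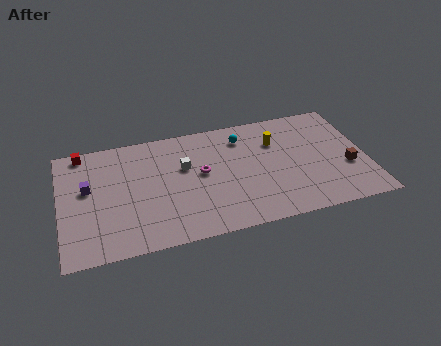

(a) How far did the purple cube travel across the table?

1.5

From (0.9, 4.5) to (1.7, 5.8), the purple cube covered √(0.8² + 1.3²) ≈ 1.5 units.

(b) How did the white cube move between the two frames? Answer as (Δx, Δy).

(2.5, 1.8)

The white cube was at about (5.1, 4.4) and moved to about (7.6, 6.2).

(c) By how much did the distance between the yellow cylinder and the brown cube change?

-0.8

Before: roughly 6.1 units apart; after: 5.3. That's 0.8 units closer together.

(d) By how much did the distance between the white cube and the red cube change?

+2.5

They were about 4.2 units apart before and 6.7 after — 2.5 units further apart.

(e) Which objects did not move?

the brown cube and the cyan sphere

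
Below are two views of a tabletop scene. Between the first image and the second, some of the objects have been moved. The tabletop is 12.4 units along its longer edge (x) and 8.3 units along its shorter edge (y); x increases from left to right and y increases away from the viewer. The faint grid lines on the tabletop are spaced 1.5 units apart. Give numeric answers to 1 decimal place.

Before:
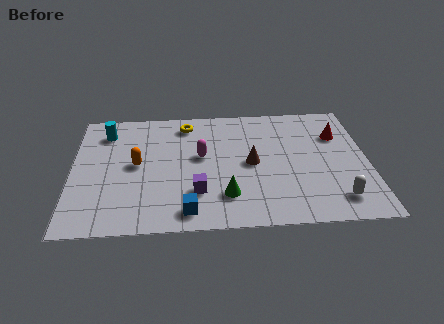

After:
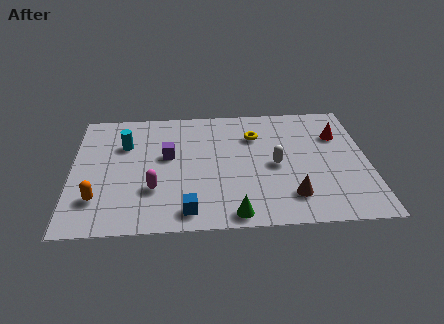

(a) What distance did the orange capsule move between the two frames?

2.7

The orange capsule was near (2.7, 4.3) before and (1.1, 2.1) after, so it travelled √(1.6² + 2.2²) ≈ 2.7 units.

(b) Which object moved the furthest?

the white capsule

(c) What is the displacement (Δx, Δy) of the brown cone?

(1.6, -2.3)

The brown cone was at about (7.5, 4.1) and moved to about (9.1, 1.8).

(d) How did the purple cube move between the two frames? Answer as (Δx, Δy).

(-1.2, 2.5)

The purple cube was at about (5.2, 2.3) and moved to about (4.0, 4.8).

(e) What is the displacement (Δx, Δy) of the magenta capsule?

(-2.0, -2.1)

From the two frames, the magenta capsule sits at roughly (5.4, 4.7) before and (3.4, 2.6) after.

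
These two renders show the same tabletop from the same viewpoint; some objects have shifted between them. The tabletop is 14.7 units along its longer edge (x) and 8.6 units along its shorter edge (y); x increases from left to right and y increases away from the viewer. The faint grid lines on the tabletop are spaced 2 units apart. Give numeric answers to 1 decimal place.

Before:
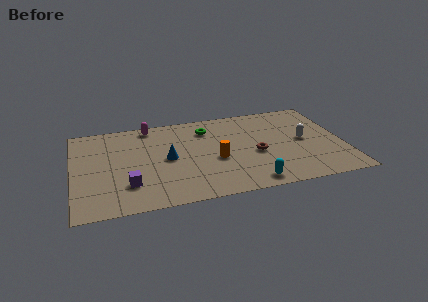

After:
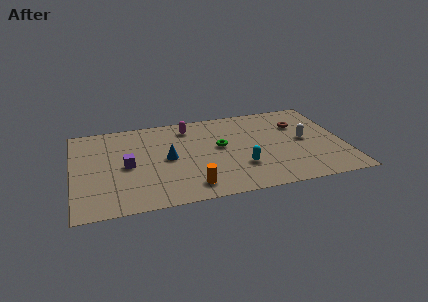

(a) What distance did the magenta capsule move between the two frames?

2.2

From (4.3, 7.7) to (6.4, 7.1), the magenta capsule covered √(2.1² + 0.6²) ≈ 2.2 units.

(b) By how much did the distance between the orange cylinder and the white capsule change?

+2.1

The distance was about 5.0 in the first image and 7.1 in the second, so they moved 2.1 units further apart.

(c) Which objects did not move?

the white capsule and the blue cone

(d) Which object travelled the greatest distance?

the brown torus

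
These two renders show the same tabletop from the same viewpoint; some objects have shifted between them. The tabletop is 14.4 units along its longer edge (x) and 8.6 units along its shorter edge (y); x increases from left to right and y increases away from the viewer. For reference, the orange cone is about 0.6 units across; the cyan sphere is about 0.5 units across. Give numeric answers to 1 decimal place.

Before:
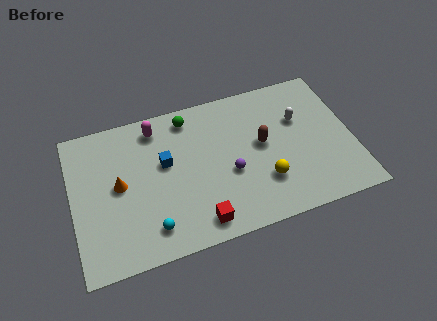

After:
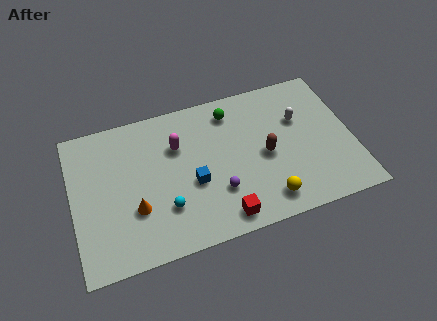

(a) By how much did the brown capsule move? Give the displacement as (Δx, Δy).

(0.1, -0.7)

From the two frames, the brown capsule sits at roughly (9.8, 4.7) before and (9.9, 4.0) after.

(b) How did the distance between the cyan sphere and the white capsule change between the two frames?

-1.1

The distance was about 8.9 in the first image and 7.8 in the second, so they moved 1.1 units closer together.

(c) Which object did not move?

the white capsule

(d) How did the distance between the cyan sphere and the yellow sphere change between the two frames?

-0.8

They were about 6.0 units apart before and 5.2 after — 0.8 units closer together.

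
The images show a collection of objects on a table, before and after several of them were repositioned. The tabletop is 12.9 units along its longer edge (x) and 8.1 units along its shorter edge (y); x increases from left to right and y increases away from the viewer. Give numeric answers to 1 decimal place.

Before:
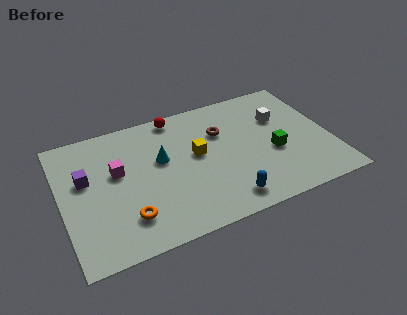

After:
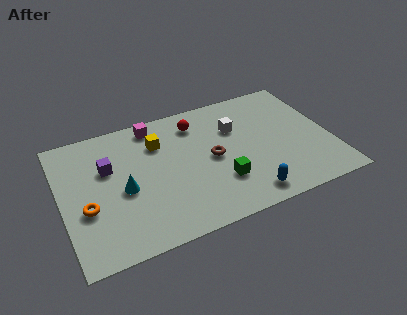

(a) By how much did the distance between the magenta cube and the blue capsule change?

+1.1

Before: roughly 6.0 units apart; after: 7.1. That's 1.1 units further apart.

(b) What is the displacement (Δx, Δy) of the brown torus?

(-0.6, -1.5)

The brown torus started near (7.8, 5.5) and ended near (7.2, 4.0).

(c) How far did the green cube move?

2.8

From (10.1, 3.3) to (7.4, 2.4), the green cube covered √(2.7² + 0.9²) ≈ 2.8 units.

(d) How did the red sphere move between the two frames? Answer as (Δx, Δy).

(0.9, -0.8)

The red sphere was at about (5.8, 7.3) and moved to about (6.7, 6.5).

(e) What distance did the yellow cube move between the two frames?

2.2

From (6.5, 4.5) to (4.8, 5.9), the yellow cube covered √(1.7² + 1.4²) ≈ 2.2 units.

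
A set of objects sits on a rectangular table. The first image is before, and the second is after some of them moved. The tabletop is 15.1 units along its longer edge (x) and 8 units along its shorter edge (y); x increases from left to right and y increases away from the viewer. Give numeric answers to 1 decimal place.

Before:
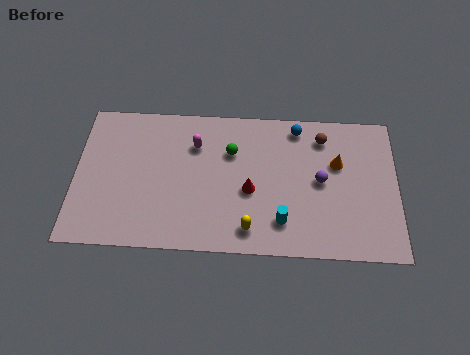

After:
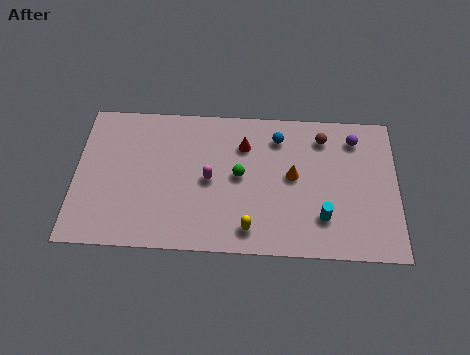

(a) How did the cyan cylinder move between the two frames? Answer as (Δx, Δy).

(1.9, 0.3)

The cyan cylinder started near (9.7, 1.8) and ended near (11.6, 2.1).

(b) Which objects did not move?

the brown sphere and the yellow capsule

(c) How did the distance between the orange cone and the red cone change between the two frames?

-1.6

Before: roughly 4.4 units apart; after: 2.8. That's 1.6 units closer together.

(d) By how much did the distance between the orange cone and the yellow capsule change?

-2.0

Before: roughly 5.6 units apart; after: 3.6. That's 2.0 units closer together.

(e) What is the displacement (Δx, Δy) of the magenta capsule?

(0.7, -1.9)

The magenta capsule was at about (5.6, 5.8) and moved to about (6.3, 3.9).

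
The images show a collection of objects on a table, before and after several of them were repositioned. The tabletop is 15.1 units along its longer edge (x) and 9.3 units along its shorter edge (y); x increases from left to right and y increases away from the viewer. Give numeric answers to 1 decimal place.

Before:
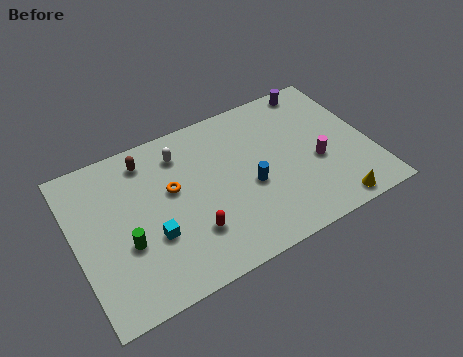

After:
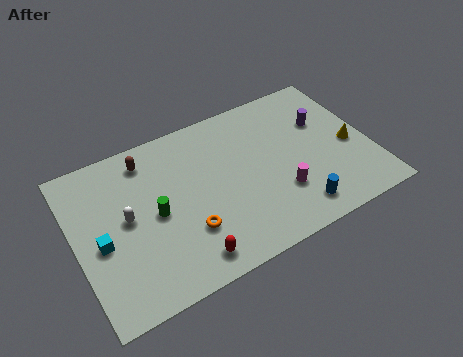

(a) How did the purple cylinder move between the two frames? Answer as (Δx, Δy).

(0.0, -2.3)

The purple cylinder started near (13.0, 8.4) and ended near (13.0, 6.1).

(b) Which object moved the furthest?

the white capsule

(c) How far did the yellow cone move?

3.5

The yellow cone moved from about (12.6, 0.9) to (14.1, 4.1), a distance of √(1.5² + 3.2²) ≈ 3.5.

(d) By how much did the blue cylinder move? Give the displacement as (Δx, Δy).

(2.0, -2.4)

The blue cylinder started near (8.8, 3.9) and ended near (10.8, 1.5).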